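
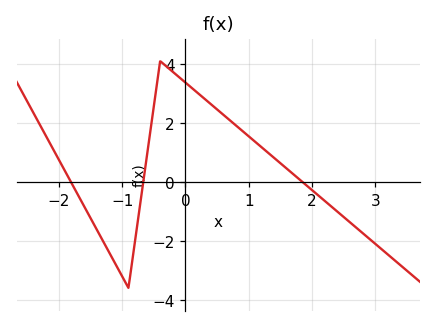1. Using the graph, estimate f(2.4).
-1.01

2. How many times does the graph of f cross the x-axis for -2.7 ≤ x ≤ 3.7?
3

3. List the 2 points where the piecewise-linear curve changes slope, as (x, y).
(-0.9, -3.6); (-0.4, 4.1)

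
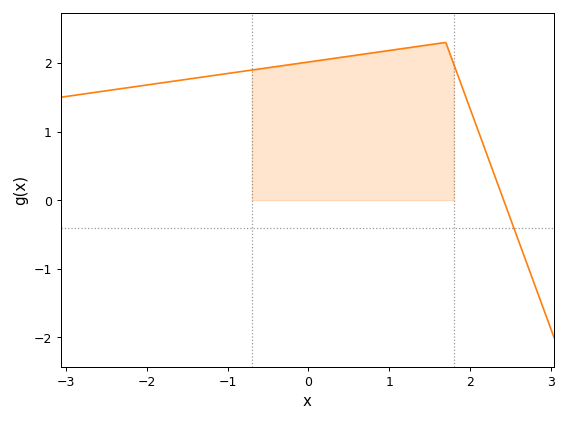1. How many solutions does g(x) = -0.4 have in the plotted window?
1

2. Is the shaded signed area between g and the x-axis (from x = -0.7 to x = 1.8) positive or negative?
positive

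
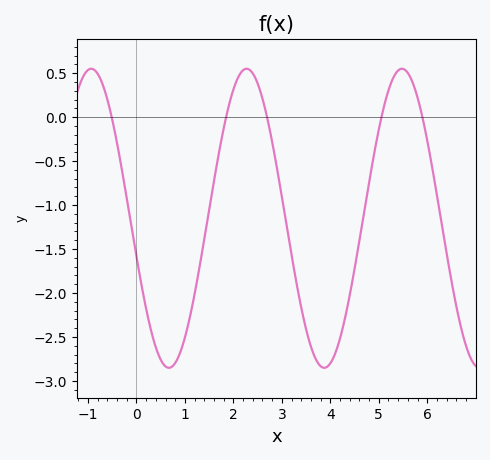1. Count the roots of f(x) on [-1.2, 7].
5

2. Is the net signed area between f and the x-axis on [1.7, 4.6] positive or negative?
negative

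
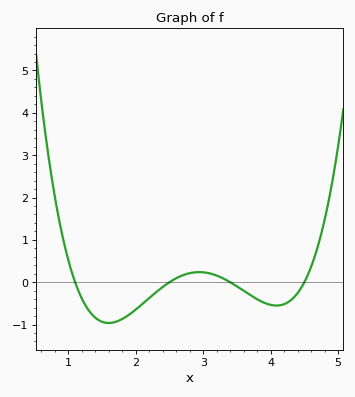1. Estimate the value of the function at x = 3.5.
-0.1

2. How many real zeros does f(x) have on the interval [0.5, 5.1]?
4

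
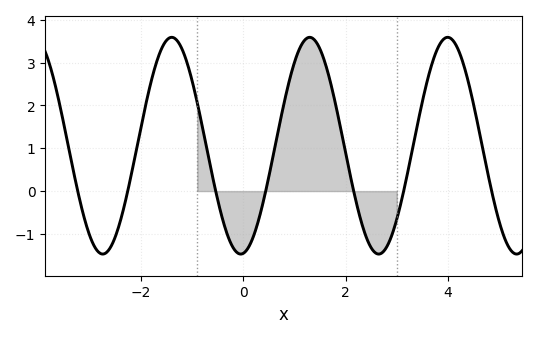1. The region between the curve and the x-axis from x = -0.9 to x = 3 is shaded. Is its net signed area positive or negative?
positive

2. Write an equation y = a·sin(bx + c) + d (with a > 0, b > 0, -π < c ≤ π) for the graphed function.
y = 2.53sin(2.3x - 1.5) + 1.06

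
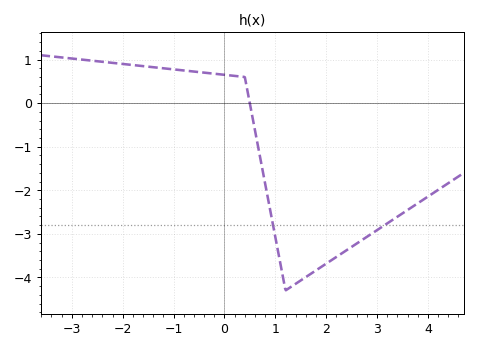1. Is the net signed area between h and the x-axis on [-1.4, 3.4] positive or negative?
negative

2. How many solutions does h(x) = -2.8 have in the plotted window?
2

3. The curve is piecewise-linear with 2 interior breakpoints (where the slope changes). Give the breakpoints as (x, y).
(0.4, 0.6); (1.2, -4.3)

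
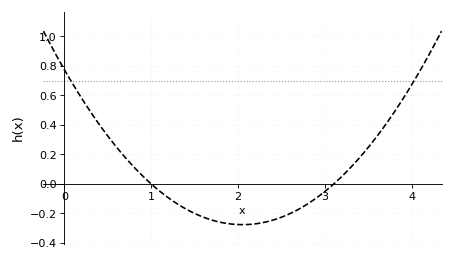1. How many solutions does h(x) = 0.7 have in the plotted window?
2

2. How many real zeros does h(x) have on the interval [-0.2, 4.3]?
2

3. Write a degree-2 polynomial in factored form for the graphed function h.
y = 0.25(x - 1)(x - 3.1)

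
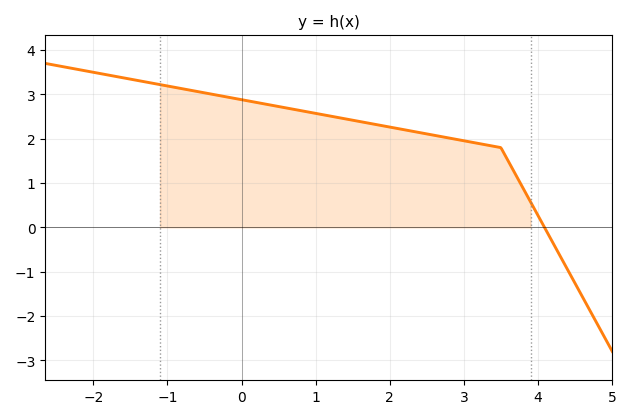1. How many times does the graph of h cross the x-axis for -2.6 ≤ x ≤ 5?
1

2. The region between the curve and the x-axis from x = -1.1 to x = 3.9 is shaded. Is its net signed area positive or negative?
positive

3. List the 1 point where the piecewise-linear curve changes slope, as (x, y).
(3.5, 1.8)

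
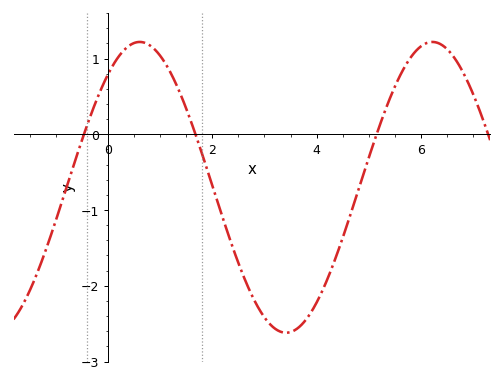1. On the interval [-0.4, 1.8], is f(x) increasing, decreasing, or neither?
neither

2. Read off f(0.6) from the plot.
1.2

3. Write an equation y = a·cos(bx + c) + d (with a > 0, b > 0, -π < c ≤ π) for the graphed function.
y = 1.92cos(1.1x - 0.68) - 0.7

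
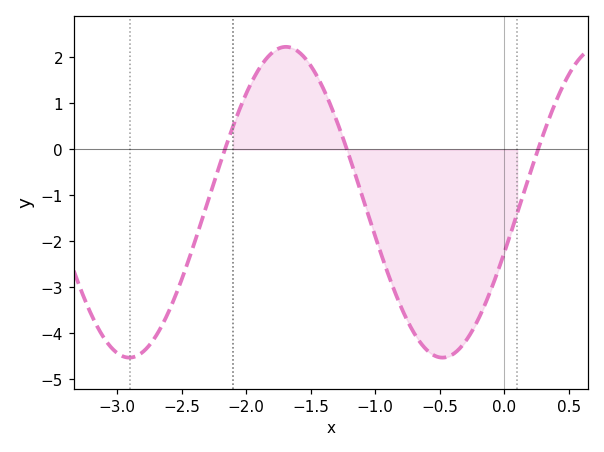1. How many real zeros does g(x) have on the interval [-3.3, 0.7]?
3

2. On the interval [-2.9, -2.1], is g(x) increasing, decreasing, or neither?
increasing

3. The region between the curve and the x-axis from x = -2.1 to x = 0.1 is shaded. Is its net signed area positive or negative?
negative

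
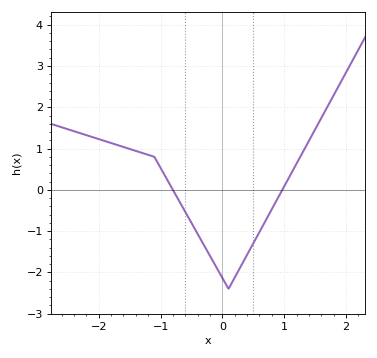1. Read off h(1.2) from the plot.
0.636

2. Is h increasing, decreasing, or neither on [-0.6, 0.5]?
neither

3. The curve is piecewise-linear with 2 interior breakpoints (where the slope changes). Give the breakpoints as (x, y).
(-1.1, 0.8); (0.1, -2.4)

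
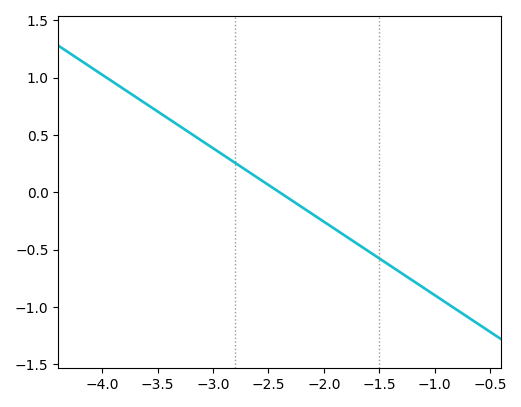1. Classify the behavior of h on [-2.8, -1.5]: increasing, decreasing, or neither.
decreasing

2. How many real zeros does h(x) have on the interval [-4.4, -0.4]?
1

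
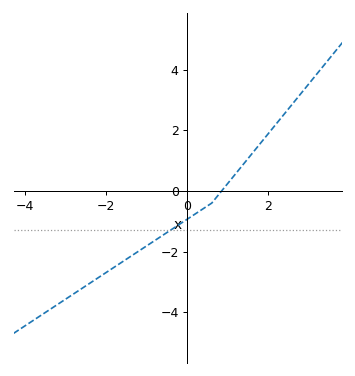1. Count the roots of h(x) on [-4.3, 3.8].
1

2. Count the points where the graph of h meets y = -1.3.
1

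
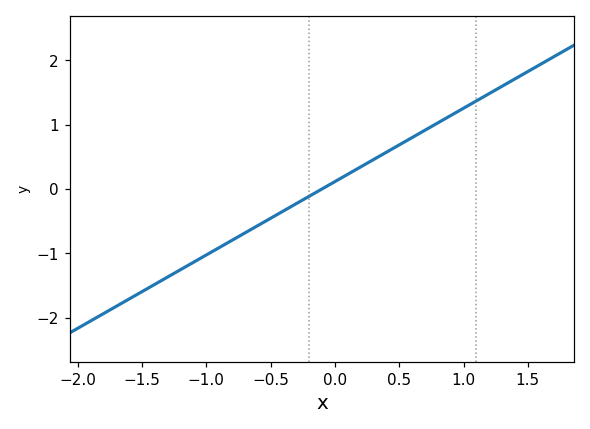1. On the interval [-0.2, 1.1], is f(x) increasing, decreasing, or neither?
increasing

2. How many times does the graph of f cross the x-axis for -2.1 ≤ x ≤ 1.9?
1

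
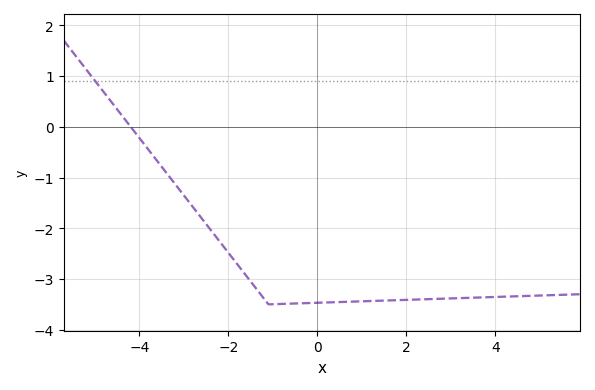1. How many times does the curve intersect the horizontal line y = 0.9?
1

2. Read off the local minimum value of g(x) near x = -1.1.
-3.5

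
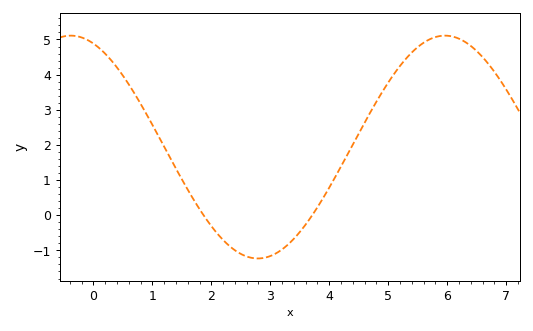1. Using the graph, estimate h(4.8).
3.23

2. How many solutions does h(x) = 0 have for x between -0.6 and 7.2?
2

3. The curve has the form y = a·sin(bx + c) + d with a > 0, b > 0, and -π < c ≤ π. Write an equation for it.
y = 3.17sin(0.99x + 1.95) + 1.94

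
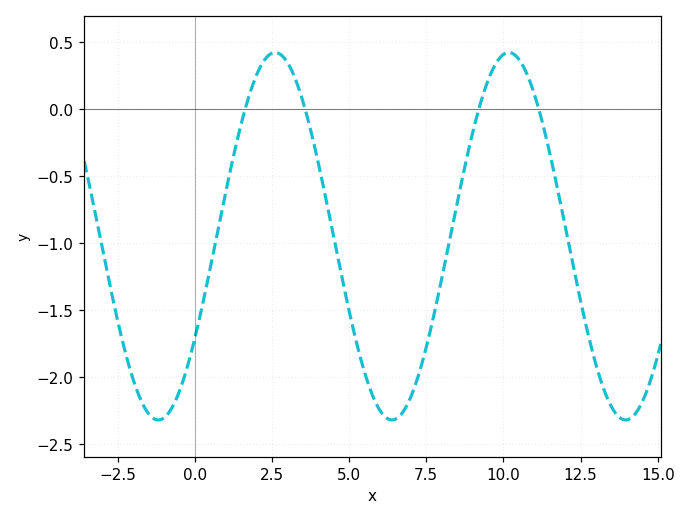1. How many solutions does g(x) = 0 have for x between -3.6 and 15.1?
4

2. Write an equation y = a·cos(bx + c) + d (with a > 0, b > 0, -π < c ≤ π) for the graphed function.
y = 1.37cos(0.83x - 2.16) - 0.95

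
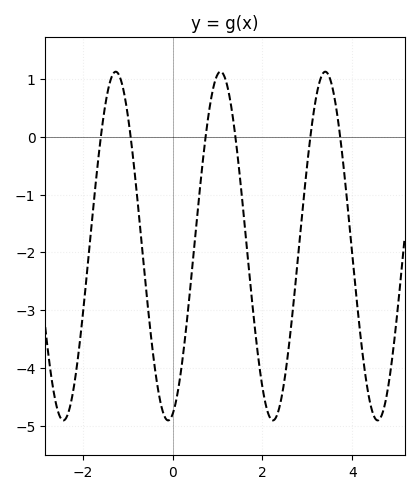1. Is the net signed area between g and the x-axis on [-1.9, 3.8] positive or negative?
negative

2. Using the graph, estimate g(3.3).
1.01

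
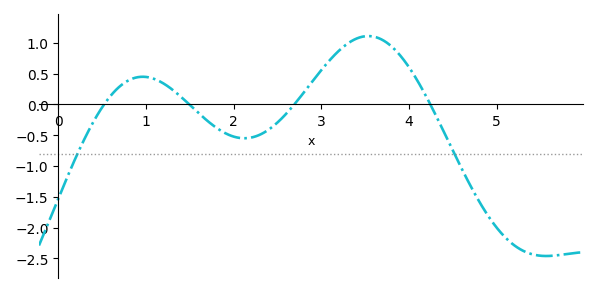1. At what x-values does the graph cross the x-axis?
0.5, 1.5, 2.7, 4.2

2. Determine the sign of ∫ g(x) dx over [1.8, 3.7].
positive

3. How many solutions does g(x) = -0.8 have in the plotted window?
2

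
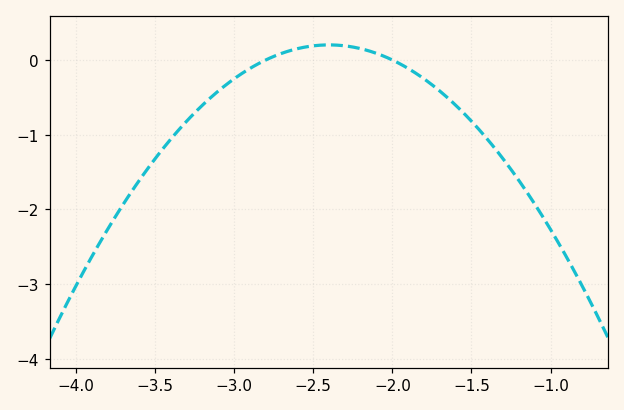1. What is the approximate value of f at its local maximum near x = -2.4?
0.2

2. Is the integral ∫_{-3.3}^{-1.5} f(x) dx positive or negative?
negative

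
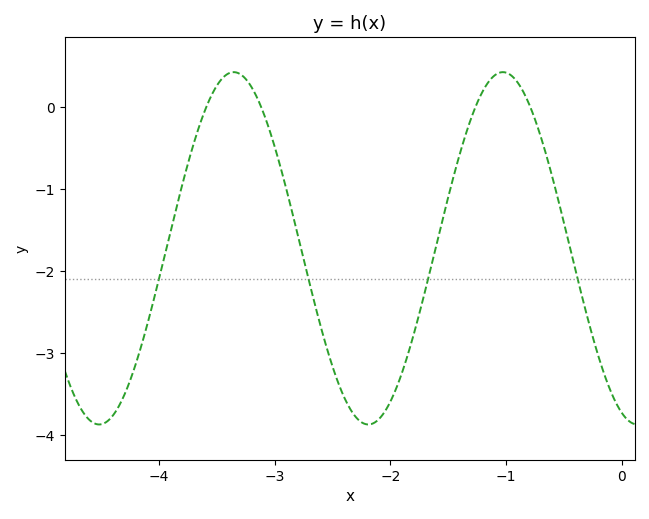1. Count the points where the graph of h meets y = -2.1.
4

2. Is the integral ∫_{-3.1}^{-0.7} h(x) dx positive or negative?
negative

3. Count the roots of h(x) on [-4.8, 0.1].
4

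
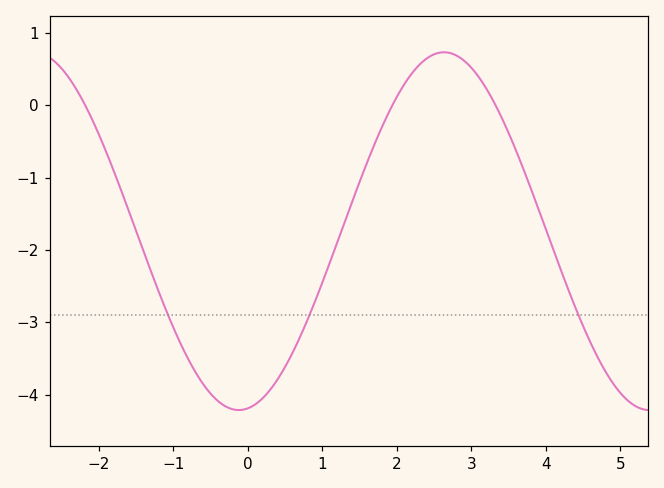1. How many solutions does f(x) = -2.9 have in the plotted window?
3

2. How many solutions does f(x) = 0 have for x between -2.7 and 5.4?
3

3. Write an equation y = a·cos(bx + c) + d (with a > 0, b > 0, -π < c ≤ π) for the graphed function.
y = 2.47cos(1.1x - 3) - 1.74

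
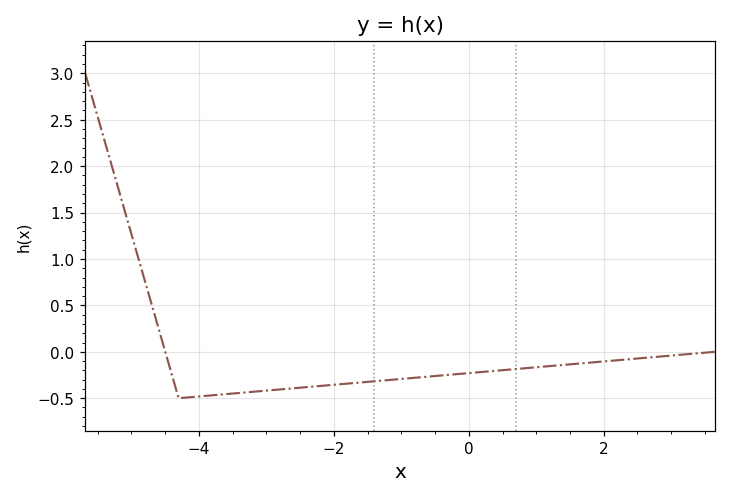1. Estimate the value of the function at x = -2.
-0.35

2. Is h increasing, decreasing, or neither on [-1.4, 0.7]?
increasing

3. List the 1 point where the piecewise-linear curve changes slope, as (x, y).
(-4.3, -0.5)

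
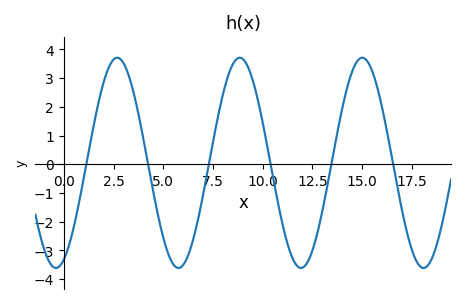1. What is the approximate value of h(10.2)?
0.744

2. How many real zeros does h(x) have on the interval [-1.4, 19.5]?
6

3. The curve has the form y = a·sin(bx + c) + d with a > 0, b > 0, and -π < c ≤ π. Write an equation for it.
y = 3.66sin(1.02x - 1.17) + 0.05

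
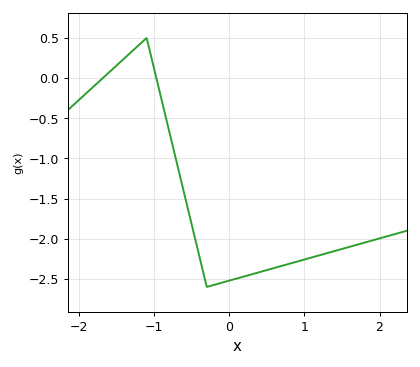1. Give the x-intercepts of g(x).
-1.68, -0.971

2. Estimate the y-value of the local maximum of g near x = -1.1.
0.499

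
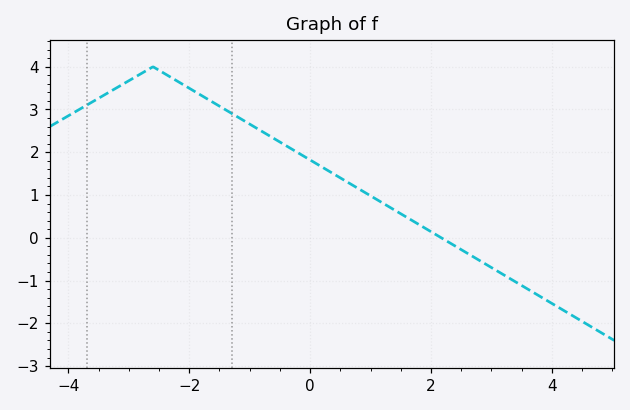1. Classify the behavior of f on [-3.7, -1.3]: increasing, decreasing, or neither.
neither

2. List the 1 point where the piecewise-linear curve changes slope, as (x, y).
(-2.6, 4)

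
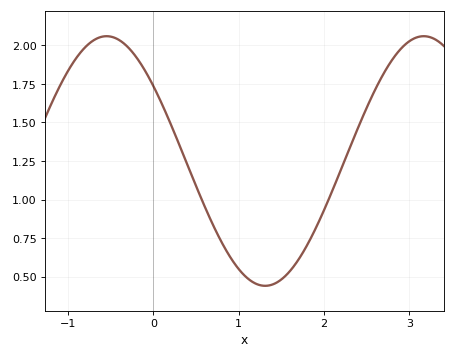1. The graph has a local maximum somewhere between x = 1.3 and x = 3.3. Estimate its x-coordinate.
3.2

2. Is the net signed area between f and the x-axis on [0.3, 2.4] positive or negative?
positive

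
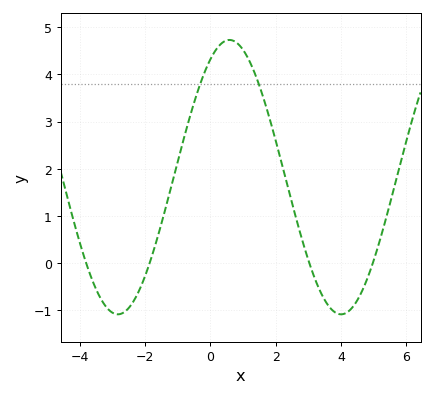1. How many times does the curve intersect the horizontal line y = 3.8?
2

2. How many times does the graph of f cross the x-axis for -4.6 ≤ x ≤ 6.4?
4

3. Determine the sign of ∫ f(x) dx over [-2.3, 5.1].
positive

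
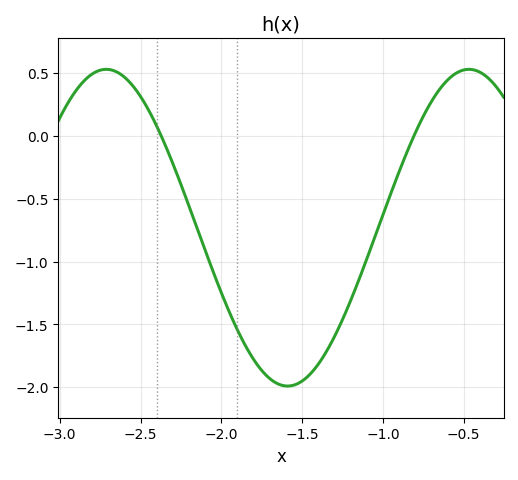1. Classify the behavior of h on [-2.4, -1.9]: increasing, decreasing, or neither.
decreasing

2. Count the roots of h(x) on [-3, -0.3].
2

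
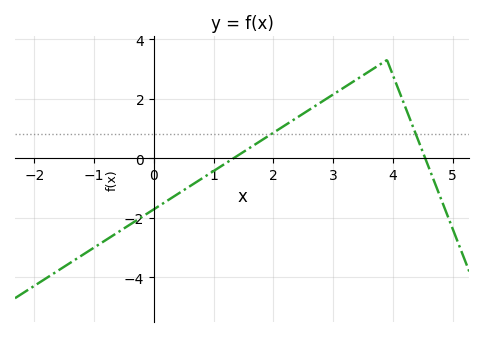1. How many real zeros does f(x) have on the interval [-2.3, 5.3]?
2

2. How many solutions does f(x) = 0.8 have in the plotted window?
2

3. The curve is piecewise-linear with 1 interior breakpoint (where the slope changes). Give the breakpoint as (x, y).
(3.9, 3.3)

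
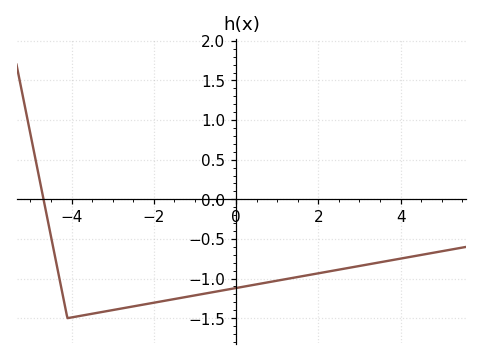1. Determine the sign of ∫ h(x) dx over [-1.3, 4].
negative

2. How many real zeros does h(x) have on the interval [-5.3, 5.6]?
1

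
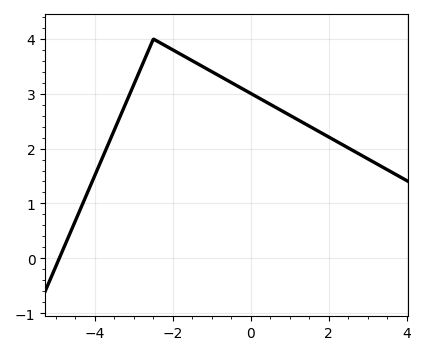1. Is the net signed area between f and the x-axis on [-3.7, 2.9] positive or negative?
positive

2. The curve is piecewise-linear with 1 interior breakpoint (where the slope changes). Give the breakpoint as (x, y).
(-2.5, 4)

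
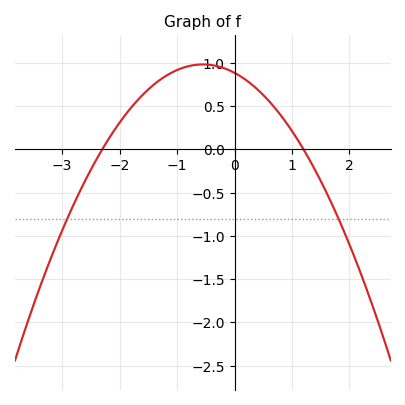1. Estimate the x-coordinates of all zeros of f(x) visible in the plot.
-2.3, 1.2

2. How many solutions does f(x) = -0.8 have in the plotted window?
2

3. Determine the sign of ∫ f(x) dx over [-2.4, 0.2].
positive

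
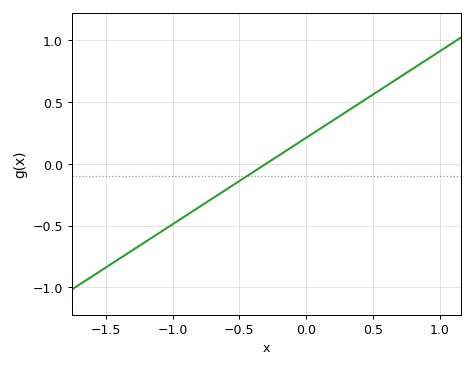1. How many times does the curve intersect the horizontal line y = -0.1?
1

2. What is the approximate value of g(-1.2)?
-0.65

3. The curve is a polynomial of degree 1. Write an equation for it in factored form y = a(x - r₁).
y = 0.7(x + 0.3)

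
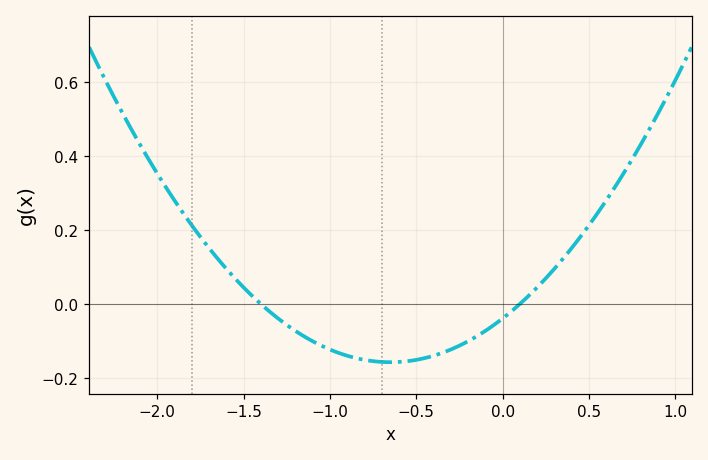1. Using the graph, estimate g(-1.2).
-0.073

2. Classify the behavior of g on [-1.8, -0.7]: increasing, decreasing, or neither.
decreasing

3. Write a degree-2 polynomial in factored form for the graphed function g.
y = 0.28(x + 1.4)(x - 0.1)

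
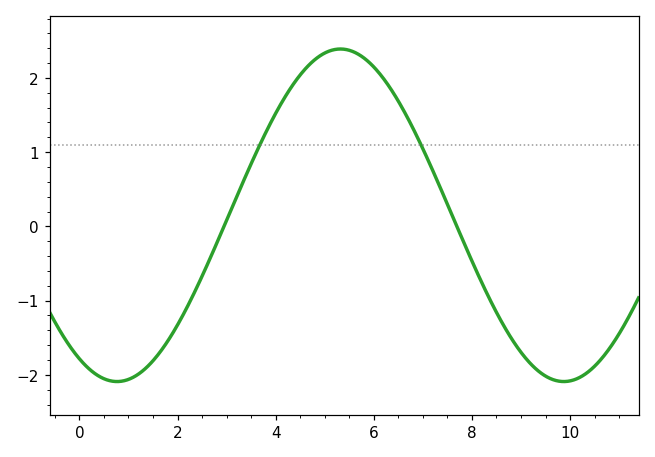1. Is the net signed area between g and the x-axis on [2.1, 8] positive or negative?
positive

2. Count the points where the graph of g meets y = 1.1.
2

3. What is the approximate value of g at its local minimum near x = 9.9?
-2.09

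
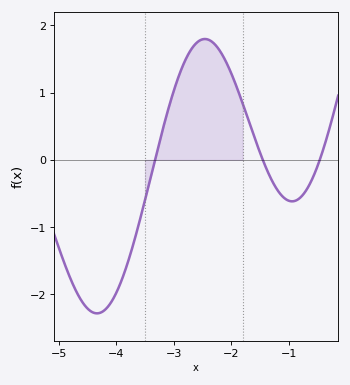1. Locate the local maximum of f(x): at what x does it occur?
-2.46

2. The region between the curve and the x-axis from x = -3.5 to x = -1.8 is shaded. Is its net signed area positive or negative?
positive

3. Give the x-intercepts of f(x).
-3.33, -1.45, -0.457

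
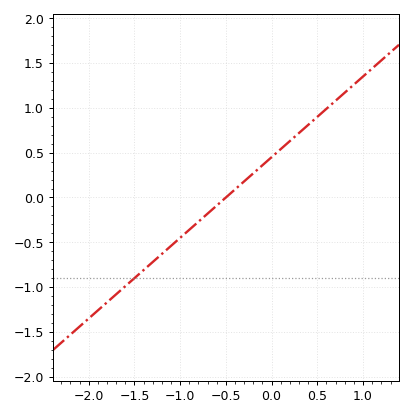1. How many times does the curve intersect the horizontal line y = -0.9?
1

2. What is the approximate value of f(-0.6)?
-0.1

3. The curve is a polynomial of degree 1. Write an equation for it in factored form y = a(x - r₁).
y = 0.9(x + 0.5)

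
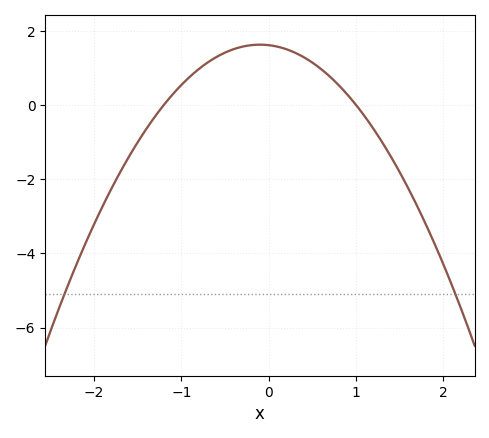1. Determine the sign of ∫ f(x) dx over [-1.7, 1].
positive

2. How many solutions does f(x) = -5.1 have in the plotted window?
2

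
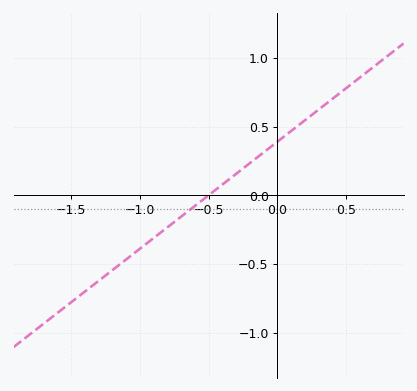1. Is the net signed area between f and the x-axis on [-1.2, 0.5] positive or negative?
positive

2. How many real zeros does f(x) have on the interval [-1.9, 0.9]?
1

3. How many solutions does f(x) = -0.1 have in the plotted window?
1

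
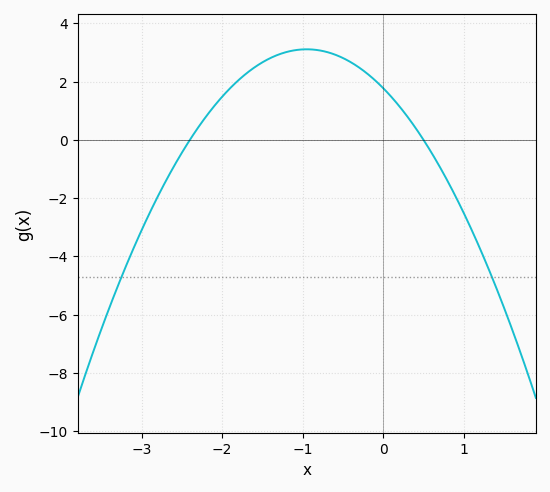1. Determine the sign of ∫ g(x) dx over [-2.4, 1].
positive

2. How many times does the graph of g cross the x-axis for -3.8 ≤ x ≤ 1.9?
2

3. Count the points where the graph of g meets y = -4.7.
2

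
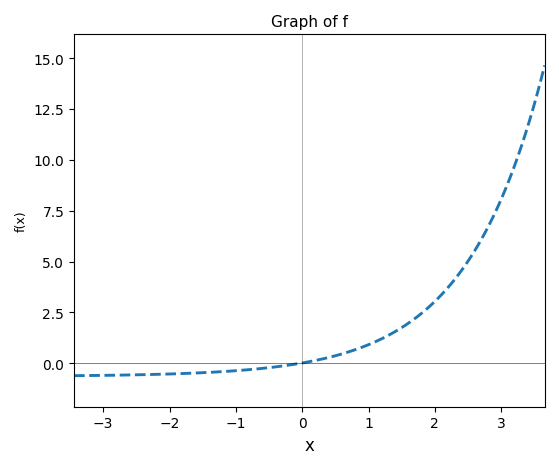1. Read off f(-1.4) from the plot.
-0.452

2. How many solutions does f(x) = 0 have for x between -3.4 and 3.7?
1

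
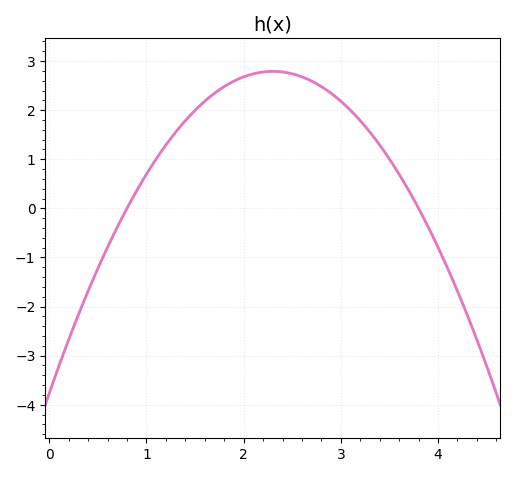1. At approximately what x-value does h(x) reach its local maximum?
2.3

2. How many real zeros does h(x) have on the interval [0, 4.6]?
2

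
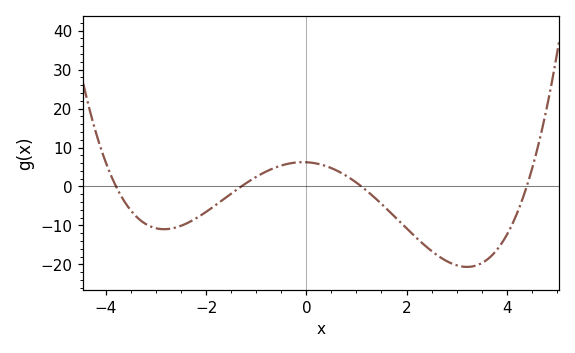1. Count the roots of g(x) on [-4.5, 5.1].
4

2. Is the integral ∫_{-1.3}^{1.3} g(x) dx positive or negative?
positive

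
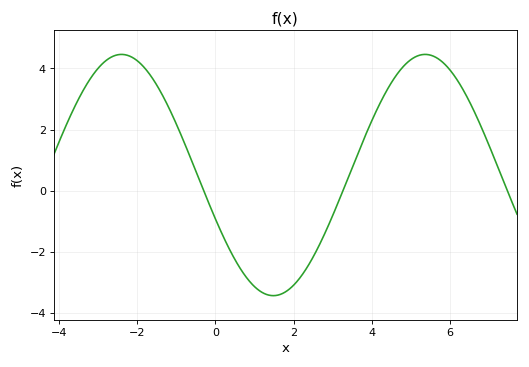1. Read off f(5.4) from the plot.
4.4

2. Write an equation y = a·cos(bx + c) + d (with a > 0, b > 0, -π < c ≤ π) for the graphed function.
y = 3.95cos(0.81x + 1.9) + 0.51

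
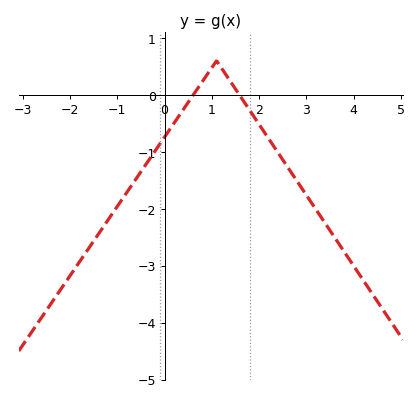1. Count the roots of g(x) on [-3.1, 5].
2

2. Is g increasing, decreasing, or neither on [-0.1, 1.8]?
neither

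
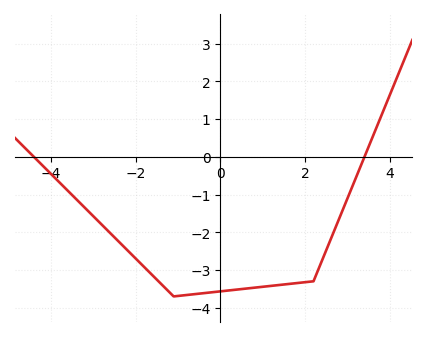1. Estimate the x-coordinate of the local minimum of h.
-1.1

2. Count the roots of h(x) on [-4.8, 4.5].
2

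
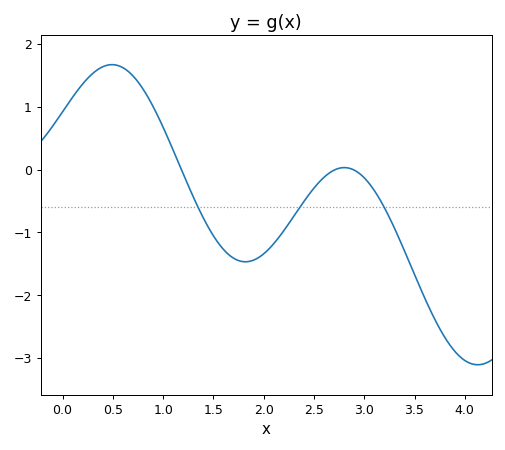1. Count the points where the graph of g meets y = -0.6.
3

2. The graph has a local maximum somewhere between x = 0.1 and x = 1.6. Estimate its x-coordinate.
0.491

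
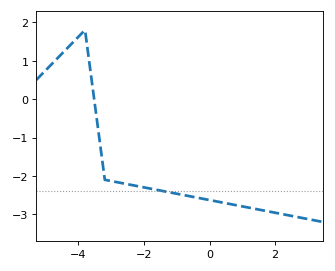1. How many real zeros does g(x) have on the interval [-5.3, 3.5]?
1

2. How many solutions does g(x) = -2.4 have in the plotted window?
1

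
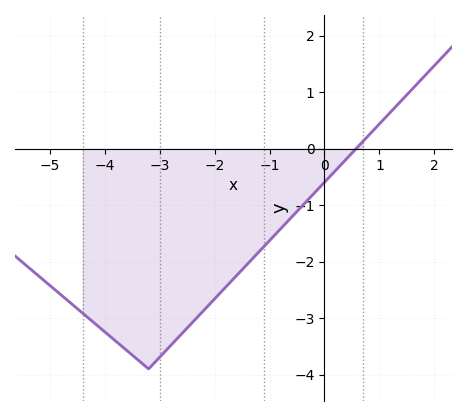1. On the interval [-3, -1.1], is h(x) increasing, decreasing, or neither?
increasing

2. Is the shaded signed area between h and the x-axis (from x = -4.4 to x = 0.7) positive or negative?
negative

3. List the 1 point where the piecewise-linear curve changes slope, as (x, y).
(-3.2, -3.9)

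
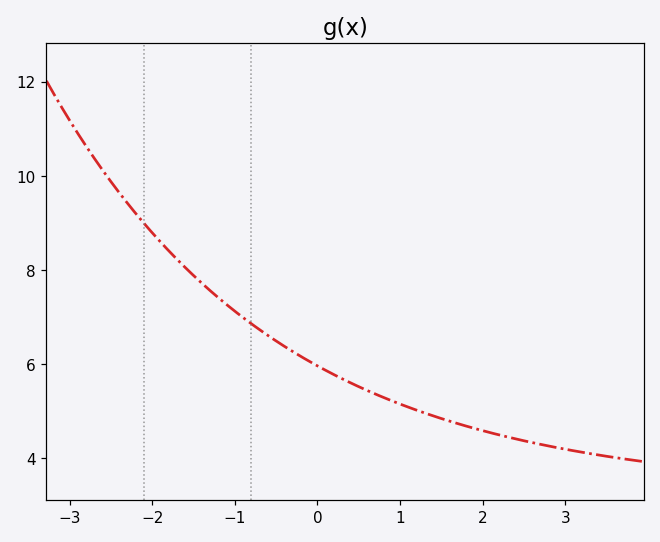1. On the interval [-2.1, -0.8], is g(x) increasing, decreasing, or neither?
decreasing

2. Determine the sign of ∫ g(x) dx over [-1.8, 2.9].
positive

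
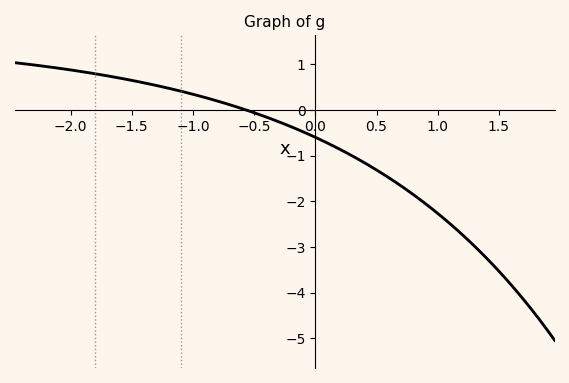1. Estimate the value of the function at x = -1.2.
0.5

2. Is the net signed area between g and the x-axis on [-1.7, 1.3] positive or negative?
negative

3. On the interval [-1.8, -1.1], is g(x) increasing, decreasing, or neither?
decreasing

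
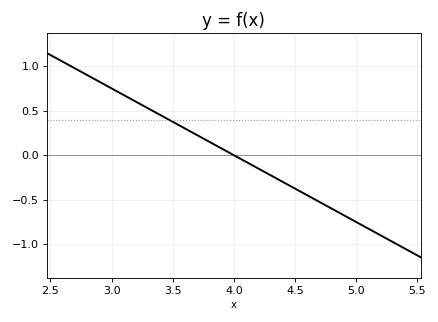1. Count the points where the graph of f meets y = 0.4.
1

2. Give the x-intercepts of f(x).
4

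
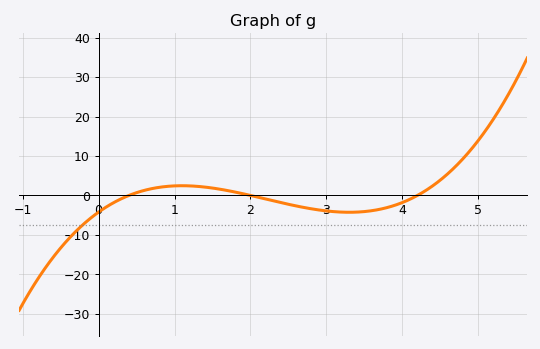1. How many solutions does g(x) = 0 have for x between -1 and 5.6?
3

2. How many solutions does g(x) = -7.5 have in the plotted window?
1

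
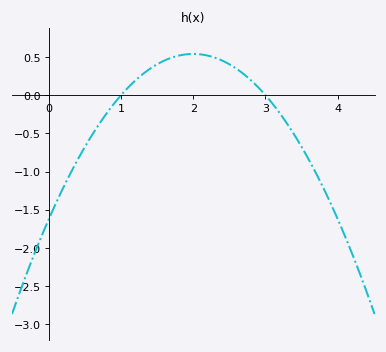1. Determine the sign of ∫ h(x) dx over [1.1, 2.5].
positive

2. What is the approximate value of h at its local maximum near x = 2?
0.54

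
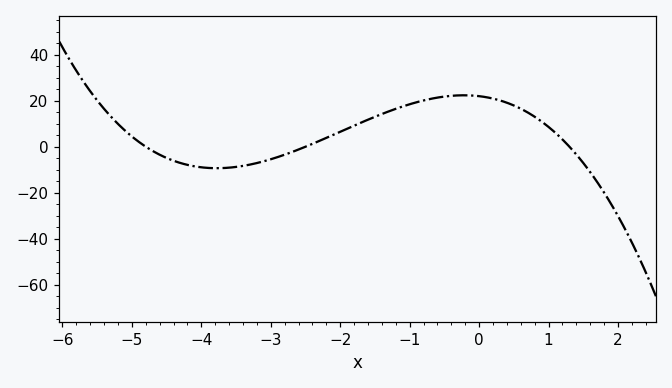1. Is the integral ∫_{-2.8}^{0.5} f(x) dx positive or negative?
positive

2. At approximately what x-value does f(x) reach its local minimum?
-3.78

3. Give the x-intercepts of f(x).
-4.8, -2.5, 1.3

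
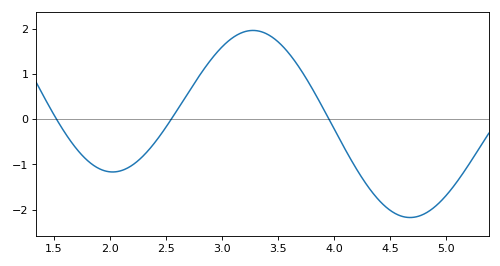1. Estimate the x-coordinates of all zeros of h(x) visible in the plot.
1.53, 2.55, 3.95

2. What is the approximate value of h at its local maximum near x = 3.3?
1.96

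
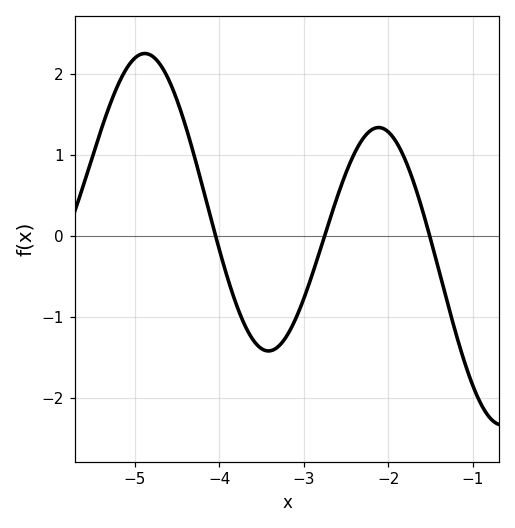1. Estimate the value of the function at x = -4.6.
1.9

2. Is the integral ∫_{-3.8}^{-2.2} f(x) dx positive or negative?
negative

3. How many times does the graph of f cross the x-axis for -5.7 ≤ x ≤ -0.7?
3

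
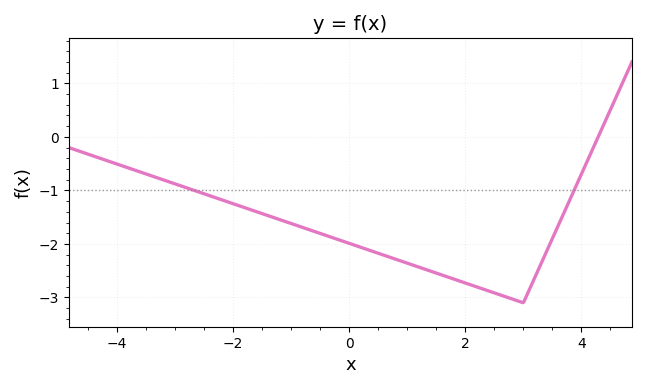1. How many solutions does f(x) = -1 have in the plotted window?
2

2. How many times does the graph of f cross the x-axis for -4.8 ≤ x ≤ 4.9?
1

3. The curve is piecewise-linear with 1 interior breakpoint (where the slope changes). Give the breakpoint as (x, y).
(3, -3.1)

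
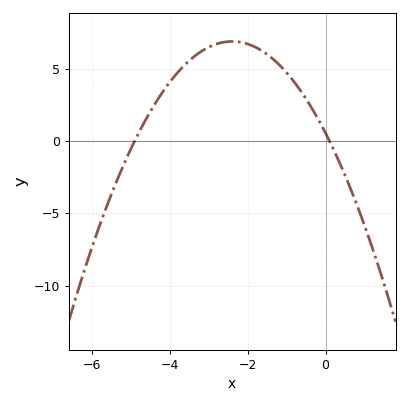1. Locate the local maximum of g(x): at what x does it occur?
-2.4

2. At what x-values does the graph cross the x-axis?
-4.9, 0.1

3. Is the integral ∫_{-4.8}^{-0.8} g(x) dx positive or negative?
positive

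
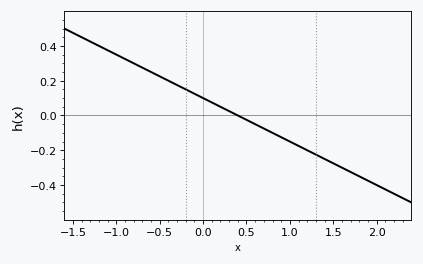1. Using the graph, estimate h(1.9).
-0.38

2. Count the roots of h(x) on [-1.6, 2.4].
1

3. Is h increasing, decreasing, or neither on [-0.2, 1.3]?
decreasing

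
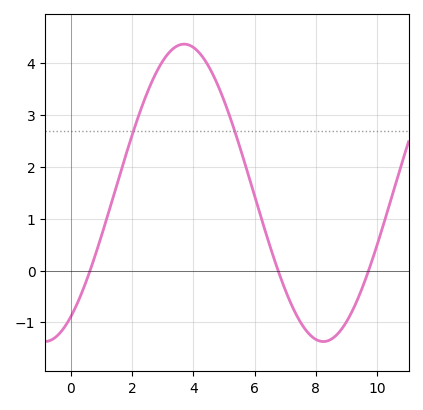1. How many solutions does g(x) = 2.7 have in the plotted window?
2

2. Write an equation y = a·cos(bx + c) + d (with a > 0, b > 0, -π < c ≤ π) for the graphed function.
y = 2.87cos(0.69x - 2.6) + 1.5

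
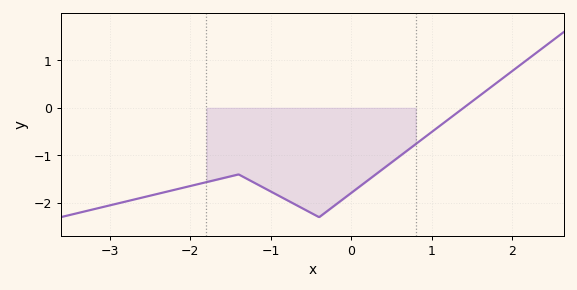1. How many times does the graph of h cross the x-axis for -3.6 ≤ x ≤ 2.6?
1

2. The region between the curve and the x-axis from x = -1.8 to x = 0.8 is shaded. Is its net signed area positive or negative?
negative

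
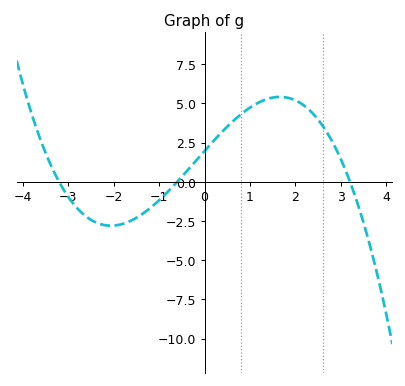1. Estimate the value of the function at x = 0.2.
2.5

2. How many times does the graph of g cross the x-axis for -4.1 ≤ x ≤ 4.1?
3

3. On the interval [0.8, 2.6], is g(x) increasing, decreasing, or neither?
neither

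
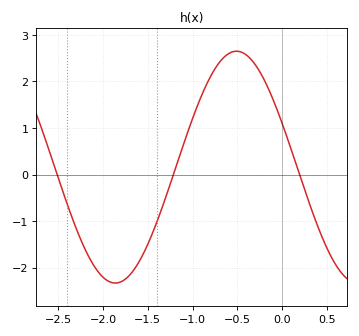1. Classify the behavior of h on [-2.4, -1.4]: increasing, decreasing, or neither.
neither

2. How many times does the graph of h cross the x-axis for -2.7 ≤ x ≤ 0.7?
3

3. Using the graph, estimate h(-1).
1.2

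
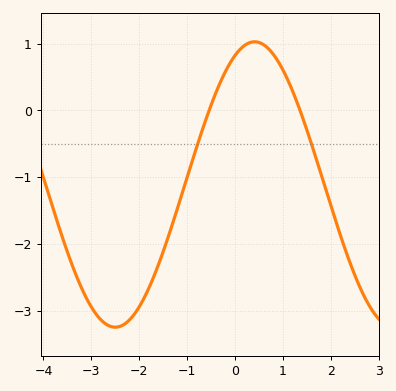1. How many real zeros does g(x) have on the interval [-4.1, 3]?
2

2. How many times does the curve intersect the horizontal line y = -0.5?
2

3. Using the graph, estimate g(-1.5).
-2.12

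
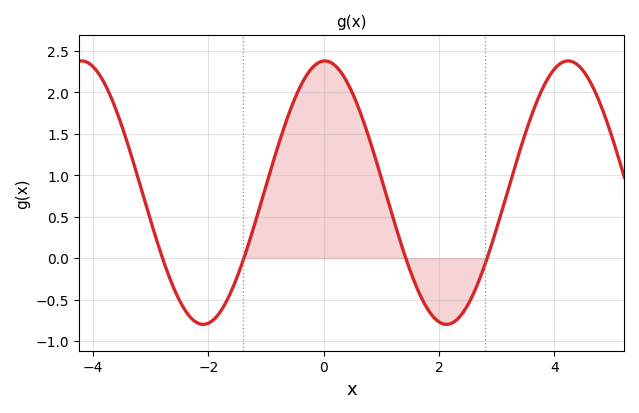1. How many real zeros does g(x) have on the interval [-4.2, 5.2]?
4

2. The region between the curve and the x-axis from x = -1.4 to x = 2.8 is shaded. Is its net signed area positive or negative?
positive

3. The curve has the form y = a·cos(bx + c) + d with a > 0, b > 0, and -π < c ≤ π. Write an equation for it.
y = 1.59cos(1.49x - 0.03) + 0.79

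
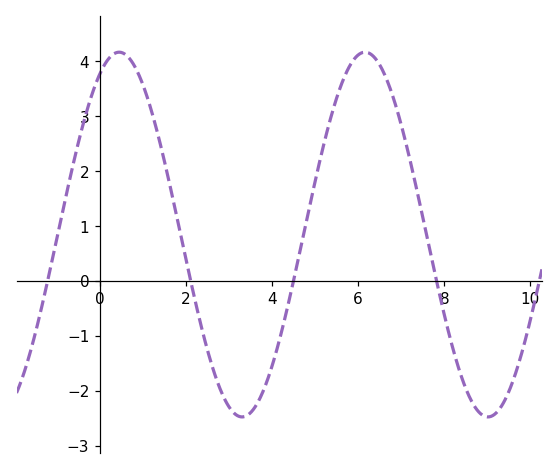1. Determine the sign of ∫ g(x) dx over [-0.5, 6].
positive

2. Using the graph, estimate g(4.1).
-1.28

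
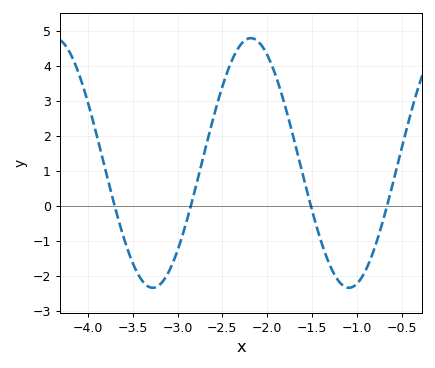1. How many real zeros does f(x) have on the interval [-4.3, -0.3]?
4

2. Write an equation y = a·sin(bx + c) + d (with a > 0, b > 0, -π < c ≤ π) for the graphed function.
y = 3.57sin(2.9x + 1.5) + 1.23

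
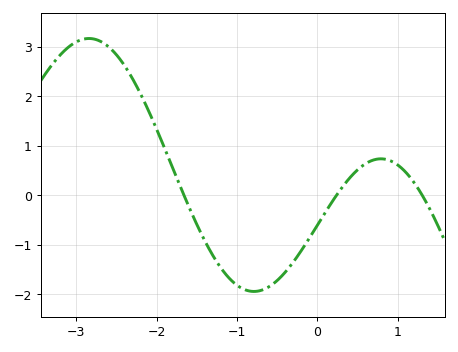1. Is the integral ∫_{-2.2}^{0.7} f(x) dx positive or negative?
negative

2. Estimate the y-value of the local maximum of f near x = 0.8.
0.738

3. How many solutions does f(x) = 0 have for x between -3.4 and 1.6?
3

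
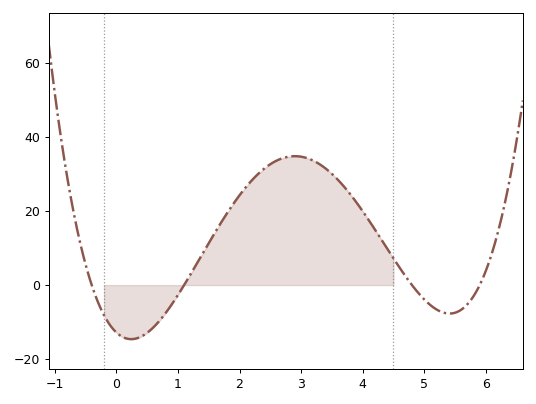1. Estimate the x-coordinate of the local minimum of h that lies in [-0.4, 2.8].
0.24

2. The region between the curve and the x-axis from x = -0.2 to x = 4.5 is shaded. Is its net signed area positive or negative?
positive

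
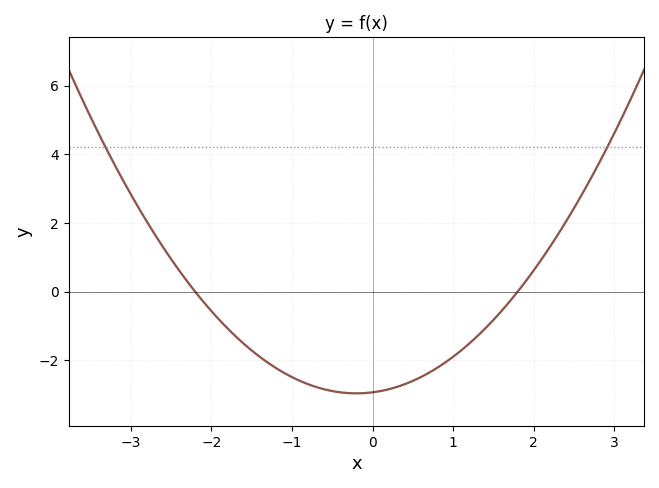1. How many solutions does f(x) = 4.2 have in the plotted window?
2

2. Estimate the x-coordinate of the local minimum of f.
-0.2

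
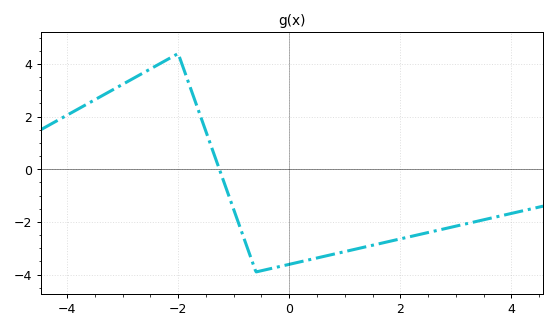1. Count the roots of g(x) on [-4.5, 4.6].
1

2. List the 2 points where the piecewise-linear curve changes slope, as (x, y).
(-2, 4.4); (-0.6, -3.9)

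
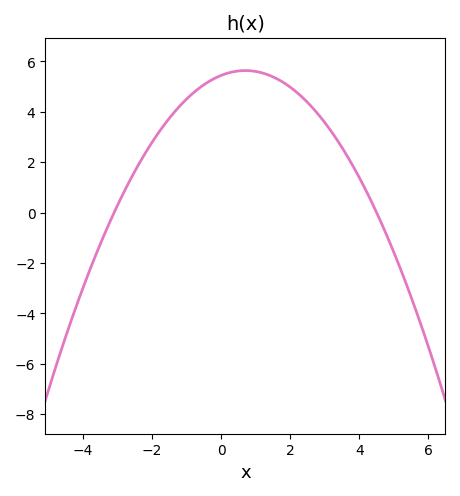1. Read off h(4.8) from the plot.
-0.924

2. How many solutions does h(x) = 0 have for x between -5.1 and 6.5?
2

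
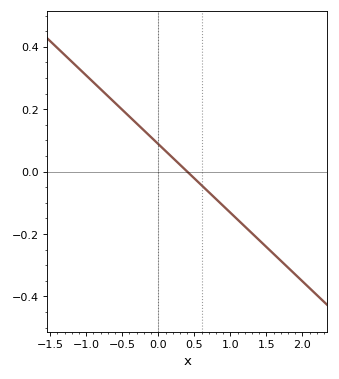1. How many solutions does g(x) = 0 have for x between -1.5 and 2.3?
1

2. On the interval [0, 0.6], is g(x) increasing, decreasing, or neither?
decreasing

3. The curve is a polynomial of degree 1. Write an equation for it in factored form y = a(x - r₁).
y = -0.22(x - 0.4)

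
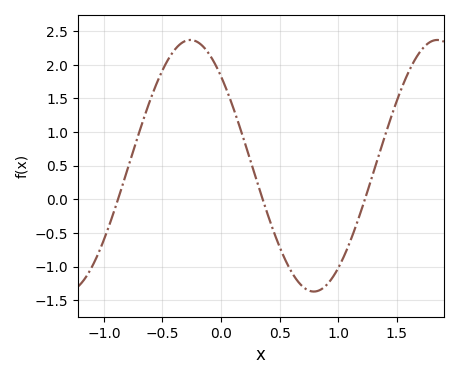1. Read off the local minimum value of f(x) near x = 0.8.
-1.35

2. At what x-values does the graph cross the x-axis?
-0.9, 0.35, 1.25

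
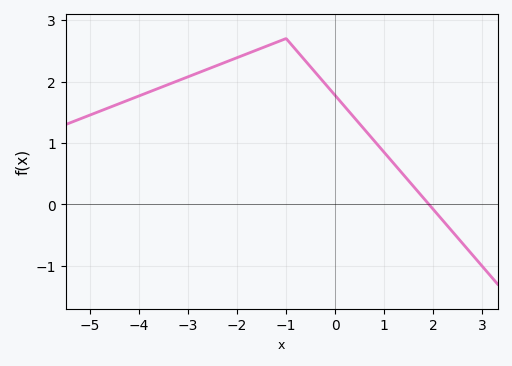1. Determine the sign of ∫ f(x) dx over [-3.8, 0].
positive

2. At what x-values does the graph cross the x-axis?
2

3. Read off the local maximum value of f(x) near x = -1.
2.7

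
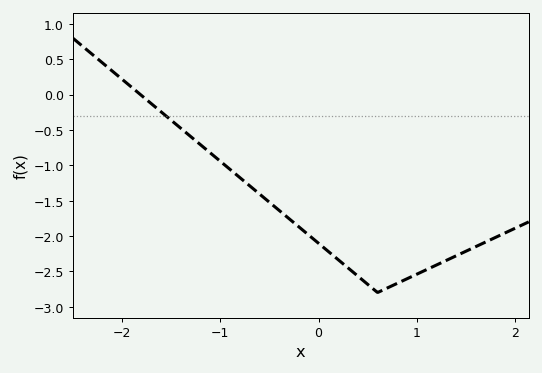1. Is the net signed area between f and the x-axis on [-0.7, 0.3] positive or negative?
negative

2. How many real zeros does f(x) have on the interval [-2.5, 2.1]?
1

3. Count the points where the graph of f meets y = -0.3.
1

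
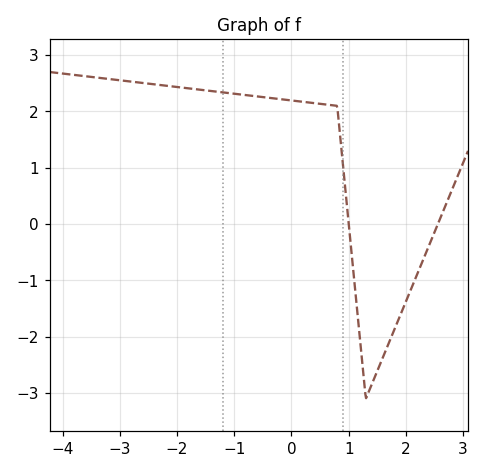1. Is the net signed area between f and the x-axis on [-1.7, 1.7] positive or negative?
positive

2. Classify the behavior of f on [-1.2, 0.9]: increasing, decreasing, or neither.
decreasing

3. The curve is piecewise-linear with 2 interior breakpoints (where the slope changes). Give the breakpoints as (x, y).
(0.8, 2.1); (1.3, -3.1)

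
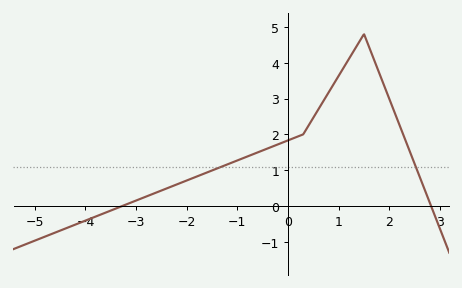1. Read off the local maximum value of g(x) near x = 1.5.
4.8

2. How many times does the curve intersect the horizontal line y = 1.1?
2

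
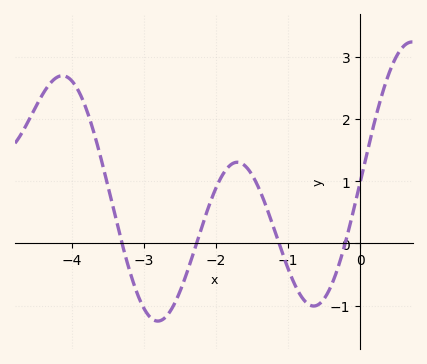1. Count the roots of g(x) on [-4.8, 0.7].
4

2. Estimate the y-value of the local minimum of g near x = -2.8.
-1.2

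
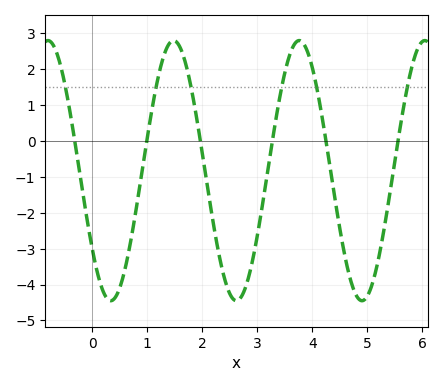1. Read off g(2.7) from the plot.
-4.4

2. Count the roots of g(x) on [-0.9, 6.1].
6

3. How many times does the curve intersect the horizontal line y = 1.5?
6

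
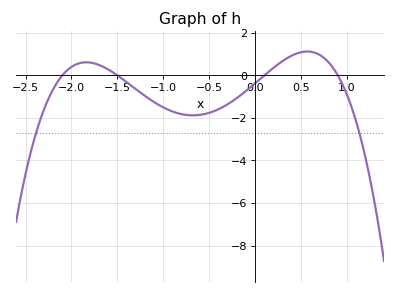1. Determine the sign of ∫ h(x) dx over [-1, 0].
negative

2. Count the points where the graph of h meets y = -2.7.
2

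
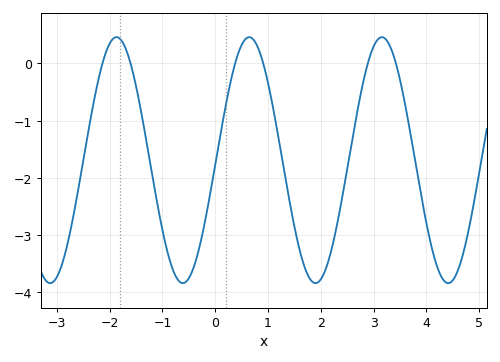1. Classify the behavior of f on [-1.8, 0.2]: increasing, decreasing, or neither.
neither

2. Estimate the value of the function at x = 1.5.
-2.85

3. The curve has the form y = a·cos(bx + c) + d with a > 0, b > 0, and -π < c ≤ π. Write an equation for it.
y = 2.15cos(2.5x - 1.61) - 1.69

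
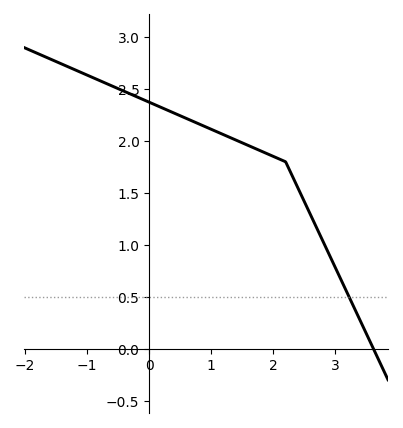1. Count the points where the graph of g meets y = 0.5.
1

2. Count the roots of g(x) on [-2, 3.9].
1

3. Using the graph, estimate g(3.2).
0.528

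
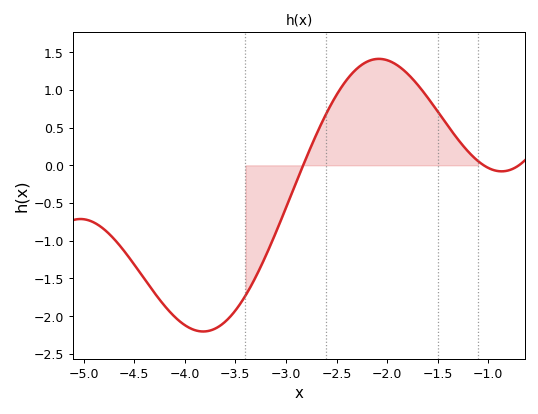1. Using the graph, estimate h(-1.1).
0.055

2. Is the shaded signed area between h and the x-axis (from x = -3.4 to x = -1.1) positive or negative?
positive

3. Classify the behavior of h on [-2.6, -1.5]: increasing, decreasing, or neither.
neither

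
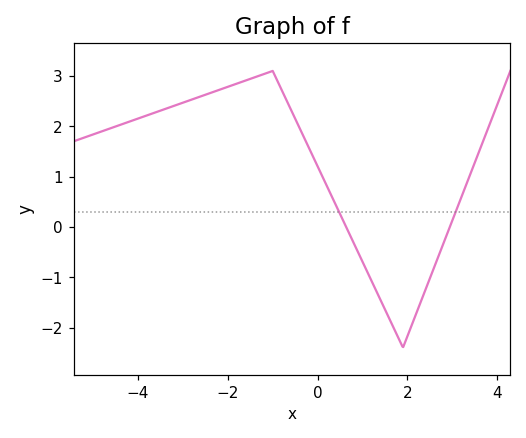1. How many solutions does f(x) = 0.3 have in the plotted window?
2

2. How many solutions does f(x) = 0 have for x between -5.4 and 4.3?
2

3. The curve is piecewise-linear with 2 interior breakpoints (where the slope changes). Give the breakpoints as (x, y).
(-1, 3.1); (1.9, -2.4)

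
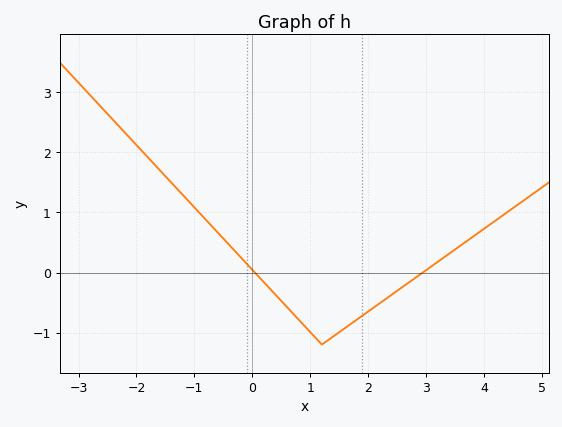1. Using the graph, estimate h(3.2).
0.178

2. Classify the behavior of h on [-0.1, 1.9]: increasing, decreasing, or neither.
neither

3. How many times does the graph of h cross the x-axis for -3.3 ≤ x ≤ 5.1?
2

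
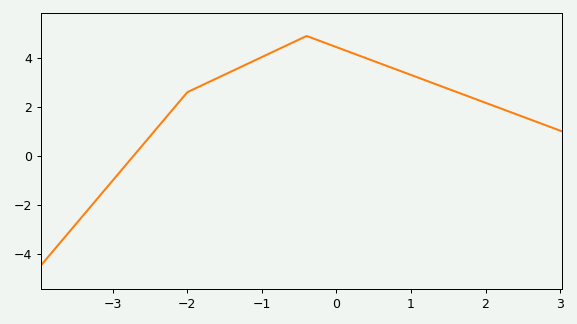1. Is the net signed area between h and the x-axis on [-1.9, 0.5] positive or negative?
positive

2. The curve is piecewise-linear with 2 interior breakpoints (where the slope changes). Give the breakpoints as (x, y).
(-2, 2.6); (-0.4, 4.9)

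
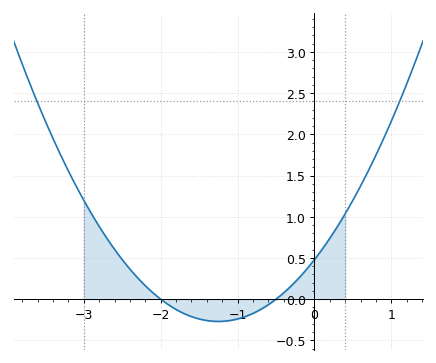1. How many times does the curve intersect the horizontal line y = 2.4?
2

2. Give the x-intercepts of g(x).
-2, -0.5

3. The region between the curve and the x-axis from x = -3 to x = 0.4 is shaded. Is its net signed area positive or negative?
positive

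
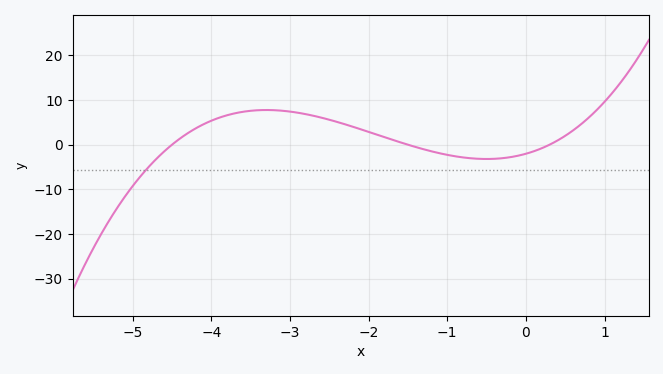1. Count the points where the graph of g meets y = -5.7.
1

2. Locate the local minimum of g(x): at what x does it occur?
-0.499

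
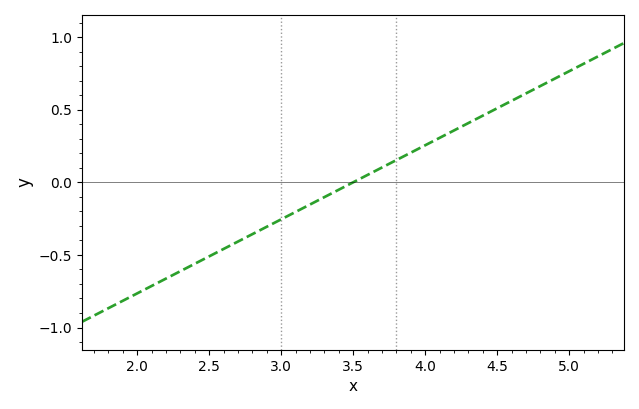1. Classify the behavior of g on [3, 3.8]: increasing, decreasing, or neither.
increasing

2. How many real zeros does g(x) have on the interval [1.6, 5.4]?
1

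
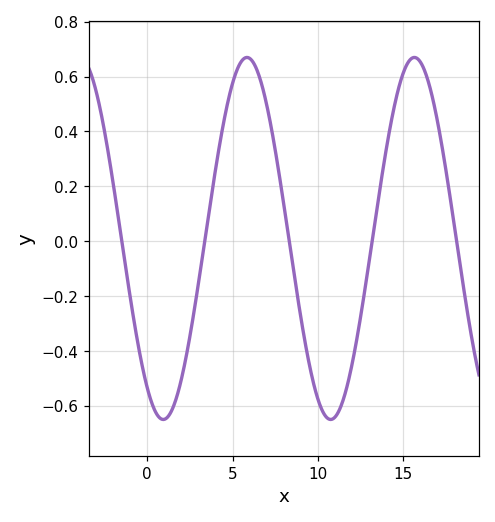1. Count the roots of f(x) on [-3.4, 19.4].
5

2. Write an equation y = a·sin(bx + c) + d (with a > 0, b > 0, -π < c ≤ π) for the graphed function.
y = 0.66sin(0.64x - 2.17) + 0.01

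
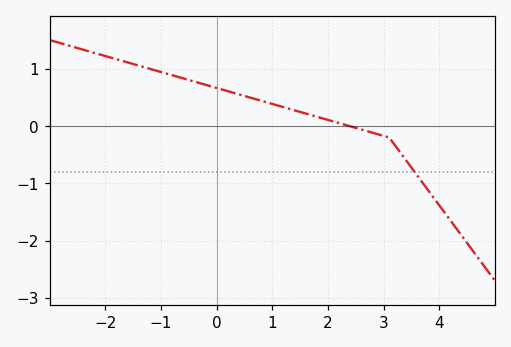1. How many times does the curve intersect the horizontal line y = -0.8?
1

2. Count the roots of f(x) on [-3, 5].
1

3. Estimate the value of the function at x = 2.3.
0.023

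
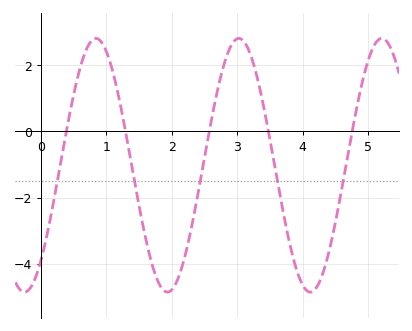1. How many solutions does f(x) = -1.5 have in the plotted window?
5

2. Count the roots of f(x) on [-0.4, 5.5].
5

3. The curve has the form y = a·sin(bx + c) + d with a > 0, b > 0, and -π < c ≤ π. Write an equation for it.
y = 3.83sin(2.88x - 0.862) - 1.02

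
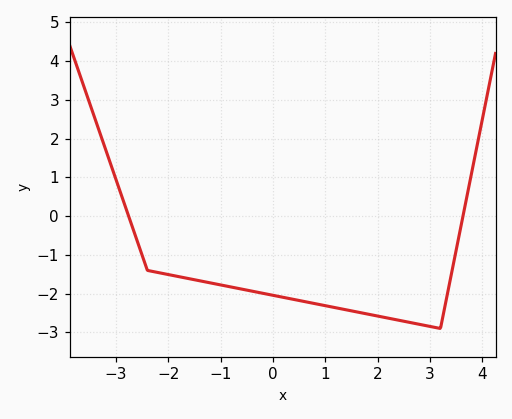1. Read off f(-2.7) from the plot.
-0.226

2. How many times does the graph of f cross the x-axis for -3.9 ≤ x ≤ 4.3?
2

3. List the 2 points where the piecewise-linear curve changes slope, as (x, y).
(-2.4, -1.4); (3.2, -2.9)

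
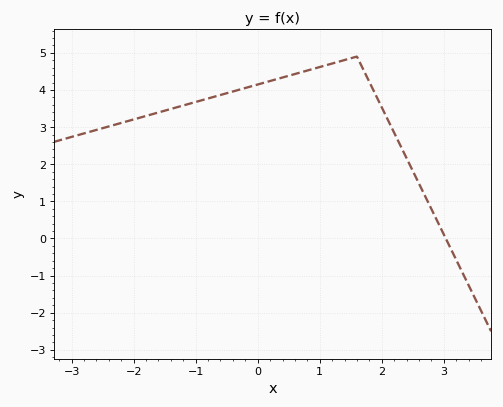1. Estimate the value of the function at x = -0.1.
4.1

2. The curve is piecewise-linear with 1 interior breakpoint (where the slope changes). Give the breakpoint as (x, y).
(1.6, 4.9)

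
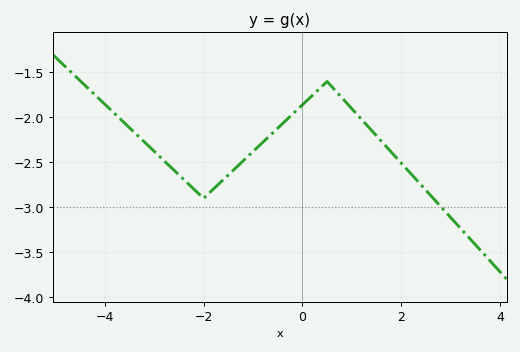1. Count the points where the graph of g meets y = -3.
1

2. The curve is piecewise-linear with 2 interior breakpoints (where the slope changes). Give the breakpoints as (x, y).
(-2, -2.9); (0.5, -1.6)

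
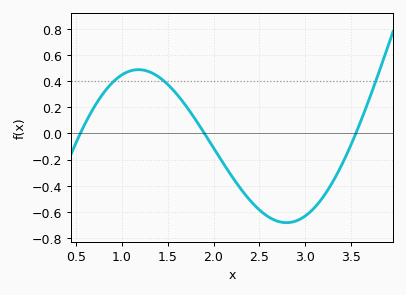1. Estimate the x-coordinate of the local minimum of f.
2.8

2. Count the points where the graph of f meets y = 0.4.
3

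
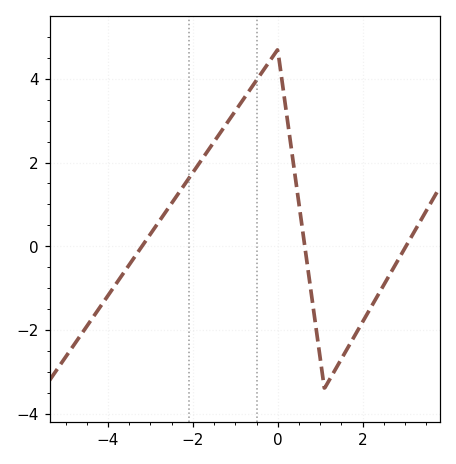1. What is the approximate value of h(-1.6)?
2.4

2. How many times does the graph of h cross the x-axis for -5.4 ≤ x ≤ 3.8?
3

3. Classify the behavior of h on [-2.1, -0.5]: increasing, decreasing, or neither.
increasing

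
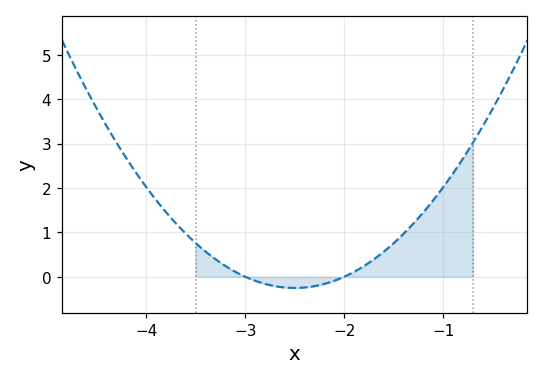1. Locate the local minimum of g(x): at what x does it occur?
-2.5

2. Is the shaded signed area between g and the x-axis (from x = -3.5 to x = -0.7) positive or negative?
positive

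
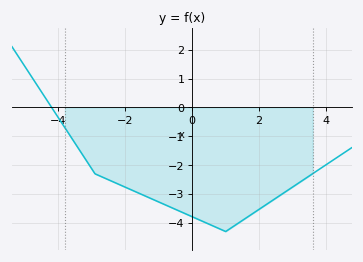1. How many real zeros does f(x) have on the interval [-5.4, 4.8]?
1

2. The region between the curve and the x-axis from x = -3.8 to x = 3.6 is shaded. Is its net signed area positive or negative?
negative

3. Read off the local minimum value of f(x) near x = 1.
-4.3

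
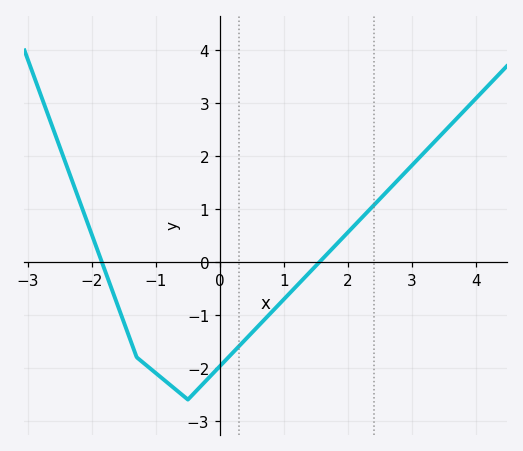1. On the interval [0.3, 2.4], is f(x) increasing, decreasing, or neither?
increasing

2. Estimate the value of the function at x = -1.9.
0.188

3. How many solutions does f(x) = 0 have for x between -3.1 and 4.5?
2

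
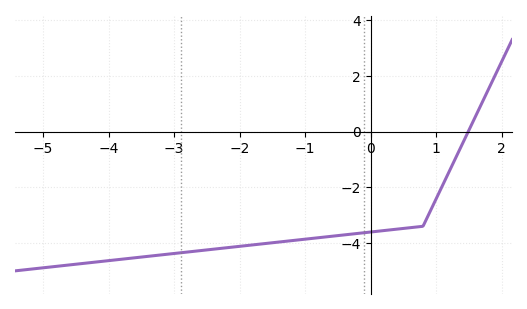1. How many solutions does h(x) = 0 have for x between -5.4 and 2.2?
1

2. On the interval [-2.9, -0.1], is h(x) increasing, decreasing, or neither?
increasing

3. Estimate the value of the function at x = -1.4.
-4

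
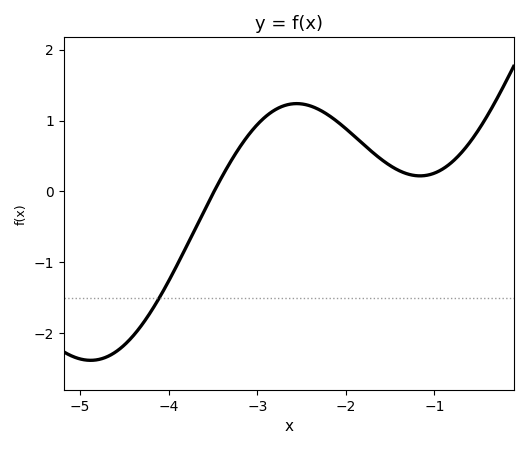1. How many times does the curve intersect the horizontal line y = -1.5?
1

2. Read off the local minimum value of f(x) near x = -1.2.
0.219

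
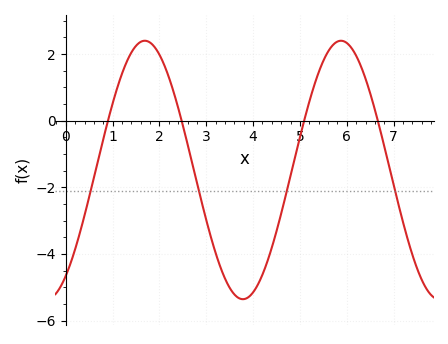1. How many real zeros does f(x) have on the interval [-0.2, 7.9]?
4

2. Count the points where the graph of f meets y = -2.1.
4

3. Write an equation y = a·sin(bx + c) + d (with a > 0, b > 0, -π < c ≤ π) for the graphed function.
y = 3.88sin(1.5x - 0.96) - 1.48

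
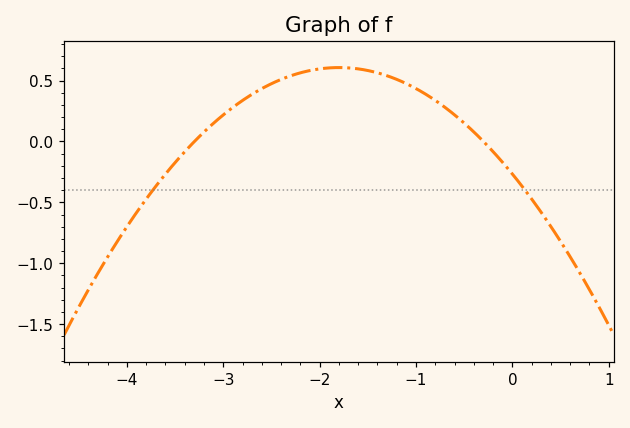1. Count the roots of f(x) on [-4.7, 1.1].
2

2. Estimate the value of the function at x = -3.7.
-0.35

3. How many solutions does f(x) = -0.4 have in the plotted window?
2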